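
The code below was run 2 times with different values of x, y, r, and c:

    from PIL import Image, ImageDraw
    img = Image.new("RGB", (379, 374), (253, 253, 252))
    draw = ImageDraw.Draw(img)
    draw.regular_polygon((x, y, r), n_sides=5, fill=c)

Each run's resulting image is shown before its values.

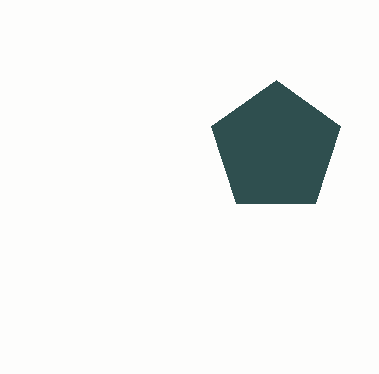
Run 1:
x = 276; y = 148; r = 68; c = 'darkslategray'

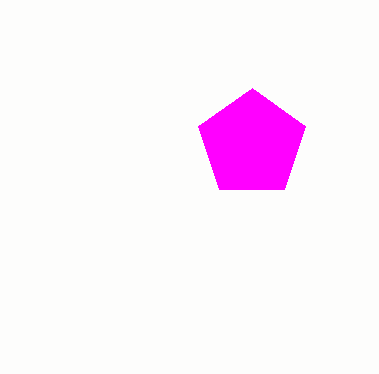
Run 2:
x = 252; y = 144; r = 56; c = 'magenta'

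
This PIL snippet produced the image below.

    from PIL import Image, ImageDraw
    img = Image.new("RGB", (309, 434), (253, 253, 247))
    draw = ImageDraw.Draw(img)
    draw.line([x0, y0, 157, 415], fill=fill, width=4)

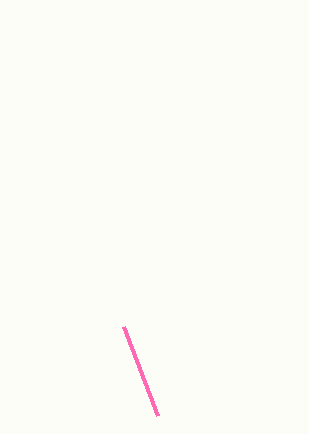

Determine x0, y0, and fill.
x0 = 123
y0 = 326
fill = 'hotpink'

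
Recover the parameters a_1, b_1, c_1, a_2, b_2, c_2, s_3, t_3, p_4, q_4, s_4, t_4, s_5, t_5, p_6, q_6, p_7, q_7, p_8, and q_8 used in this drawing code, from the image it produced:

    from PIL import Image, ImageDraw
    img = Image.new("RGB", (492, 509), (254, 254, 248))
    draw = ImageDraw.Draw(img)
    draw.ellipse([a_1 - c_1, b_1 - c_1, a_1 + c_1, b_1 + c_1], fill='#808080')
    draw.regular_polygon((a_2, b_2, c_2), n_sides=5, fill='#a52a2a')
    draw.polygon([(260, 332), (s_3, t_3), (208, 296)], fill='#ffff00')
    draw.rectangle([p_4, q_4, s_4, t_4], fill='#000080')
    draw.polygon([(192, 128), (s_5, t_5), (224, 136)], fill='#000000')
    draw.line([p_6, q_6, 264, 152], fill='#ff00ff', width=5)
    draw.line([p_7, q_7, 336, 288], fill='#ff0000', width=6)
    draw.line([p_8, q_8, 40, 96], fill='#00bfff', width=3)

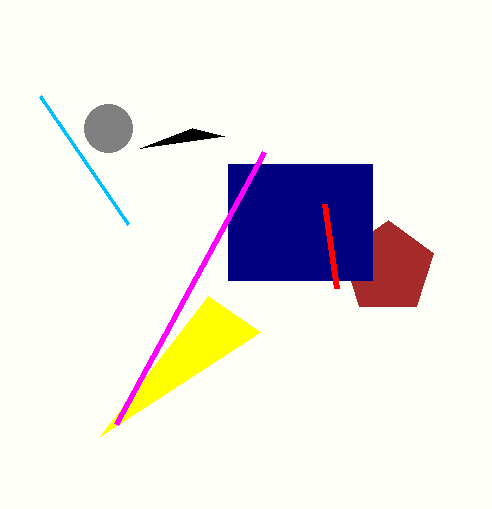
a_1 = 108, b_1 = 128, c_1 = 24, a_2 = 388, b_2 = 268, c_2 = 48, s_3 = 100, t_3 = 436, p_4 = 228, q_4 = 164, s_4 = 372, t_4 = 280, s_5 = 140, t_5 = 148, p_6 = 116, q_6 = 424, p_7 = 324, q_7 = 204, p_8 = 128, q_8 = 224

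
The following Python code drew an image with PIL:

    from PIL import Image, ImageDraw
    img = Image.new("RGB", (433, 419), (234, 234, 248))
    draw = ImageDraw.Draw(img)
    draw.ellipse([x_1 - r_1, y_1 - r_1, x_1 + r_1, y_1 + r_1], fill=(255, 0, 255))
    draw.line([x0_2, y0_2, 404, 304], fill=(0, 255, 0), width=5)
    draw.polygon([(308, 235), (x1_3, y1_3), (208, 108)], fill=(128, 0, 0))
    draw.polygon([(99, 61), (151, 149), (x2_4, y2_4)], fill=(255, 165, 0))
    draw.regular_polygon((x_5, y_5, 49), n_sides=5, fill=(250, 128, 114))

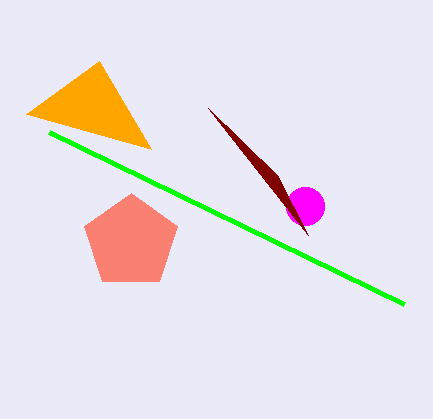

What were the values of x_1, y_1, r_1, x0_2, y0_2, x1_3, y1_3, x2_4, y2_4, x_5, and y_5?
x_1 = 305
y_1 = 206
r_1 = 19
x0_2 = 49
y0_2 = 132
x1_3 = 277
y1_3 = 175
x2_4 = 26
y2_4 = 114
x_5 = 131
y_5 = 242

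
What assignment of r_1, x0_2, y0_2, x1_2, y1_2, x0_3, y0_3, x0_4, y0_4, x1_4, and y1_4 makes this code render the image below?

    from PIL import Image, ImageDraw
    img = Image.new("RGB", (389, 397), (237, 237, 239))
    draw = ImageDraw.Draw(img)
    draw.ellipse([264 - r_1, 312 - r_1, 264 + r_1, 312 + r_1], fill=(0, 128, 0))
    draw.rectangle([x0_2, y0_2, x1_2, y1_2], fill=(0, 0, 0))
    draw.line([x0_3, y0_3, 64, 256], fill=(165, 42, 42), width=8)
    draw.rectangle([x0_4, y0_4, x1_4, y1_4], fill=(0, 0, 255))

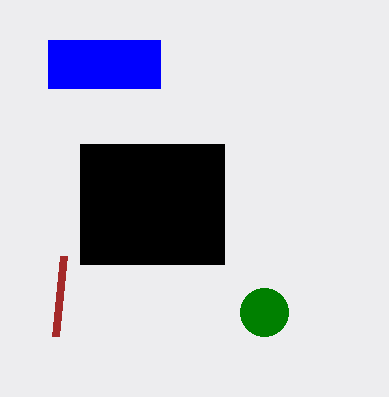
r_1 = 24, x0_2 = 80, y0_2 = 144, x1_2 = 224, y1_2 = 264, x0_3 = 56, y0_3 = 336, x0_4 = 48, y0_4 = 40, x1_4 = 160, y1_4 = 88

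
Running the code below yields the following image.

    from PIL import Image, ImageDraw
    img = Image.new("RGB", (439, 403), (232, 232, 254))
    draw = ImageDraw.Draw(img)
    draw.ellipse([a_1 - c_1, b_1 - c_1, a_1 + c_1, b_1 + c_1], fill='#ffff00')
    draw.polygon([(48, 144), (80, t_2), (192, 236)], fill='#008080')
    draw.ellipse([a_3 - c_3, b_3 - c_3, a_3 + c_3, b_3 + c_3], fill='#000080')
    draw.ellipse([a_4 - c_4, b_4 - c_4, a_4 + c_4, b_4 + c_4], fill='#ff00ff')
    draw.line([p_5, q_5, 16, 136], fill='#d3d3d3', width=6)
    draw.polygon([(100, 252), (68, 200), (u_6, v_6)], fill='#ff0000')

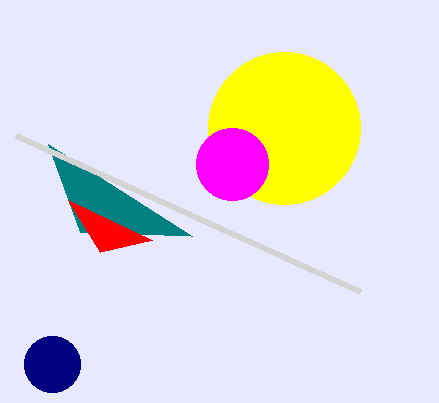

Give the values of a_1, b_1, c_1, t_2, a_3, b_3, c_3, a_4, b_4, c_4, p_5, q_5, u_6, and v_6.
a_1 = 284, b_1 = 128, c_1 = 76, t_2 = 232, a_3 = 52, b_3 = 364, c_3 = 28, a_4 = 232, b_4 = 164, c_4 = 36, p_5 = 360, q_5 = 292, u_6 = 152, v_6 = 240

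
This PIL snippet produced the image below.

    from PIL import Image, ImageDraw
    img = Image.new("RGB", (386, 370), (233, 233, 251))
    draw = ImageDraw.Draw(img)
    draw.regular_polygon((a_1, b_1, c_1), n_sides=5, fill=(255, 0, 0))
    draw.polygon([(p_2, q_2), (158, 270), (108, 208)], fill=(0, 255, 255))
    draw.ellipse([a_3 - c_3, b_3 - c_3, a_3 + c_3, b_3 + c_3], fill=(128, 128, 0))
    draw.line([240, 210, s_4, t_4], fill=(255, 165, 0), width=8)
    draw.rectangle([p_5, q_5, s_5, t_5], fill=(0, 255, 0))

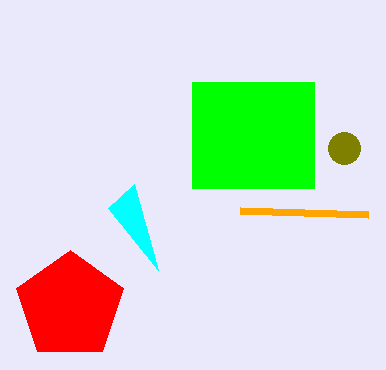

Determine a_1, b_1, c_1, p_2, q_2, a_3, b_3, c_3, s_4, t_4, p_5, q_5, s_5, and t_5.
a_1 = 70
b_1 = 306
c_1 = 56
p_2 = 134
q_2 = 184
a_3 = 344
b_3 = 148
c_3 = 16
s_4 = 368
t_4 = 214
p_5 = 192
q_5 = 82
s_5 = 314
t_5 = 188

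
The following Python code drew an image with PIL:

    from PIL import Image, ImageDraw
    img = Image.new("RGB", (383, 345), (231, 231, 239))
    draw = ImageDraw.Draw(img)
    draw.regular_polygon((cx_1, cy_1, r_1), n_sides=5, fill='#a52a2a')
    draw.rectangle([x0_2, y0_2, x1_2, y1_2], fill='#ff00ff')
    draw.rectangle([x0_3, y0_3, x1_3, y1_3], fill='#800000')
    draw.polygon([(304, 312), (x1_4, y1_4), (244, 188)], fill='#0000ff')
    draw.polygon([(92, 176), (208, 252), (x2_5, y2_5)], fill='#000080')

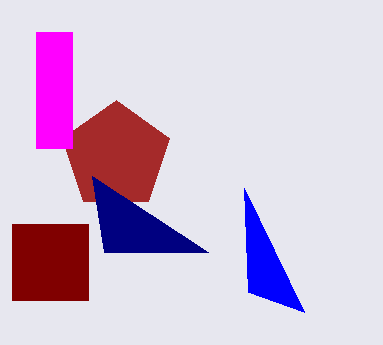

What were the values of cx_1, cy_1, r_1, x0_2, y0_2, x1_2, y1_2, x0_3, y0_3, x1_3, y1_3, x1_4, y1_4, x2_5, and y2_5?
cx_1 = 116; cy_1 = 156; r_1 = 56; x0_2 = 36; y0_2 = 32; x1_2 = 72; y1_2 = 148; x0_3 = 12; y0_3 = 224; x1_3 = 88; y1_3 = 300; x1_4 = 248; y1_4 = 292; x2_5 = 104; y2_5 = 252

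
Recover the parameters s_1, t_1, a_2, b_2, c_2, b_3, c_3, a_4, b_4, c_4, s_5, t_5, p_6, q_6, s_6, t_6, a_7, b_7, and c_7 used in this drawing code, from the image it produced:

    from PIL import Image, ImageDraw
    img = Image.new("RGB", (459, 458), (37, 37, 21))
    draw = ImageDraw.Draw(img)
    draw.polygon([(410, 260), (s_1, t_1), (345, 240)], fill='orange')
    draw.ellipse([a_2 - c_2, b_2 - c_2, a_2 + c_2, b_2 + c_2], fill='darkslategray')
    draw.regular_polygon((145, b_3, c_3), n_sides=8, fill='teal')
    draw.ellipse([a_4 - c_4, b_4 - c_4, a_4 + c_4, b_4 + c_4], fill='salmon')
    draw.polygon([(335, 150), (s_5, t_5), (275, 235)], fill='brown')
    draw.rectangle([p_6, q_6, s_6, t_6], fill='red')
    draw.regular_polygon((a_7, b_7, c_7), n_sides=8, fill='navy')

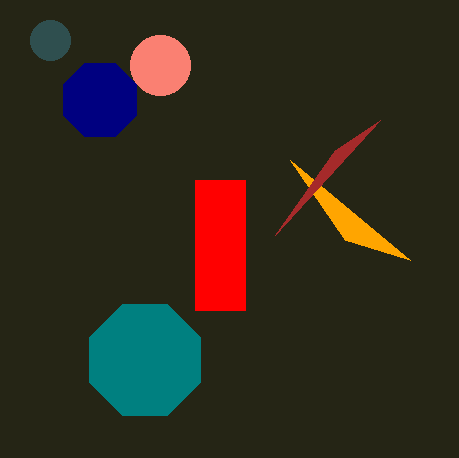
s_1 = 290; t_1 = 160; a_2 = 50; b_2 = 40; c_2 = 20; b_3 = 360; c_3 = 60; a_4 = 160; b_4 = 65; c_4 = 30; s_5 = 380; t_5 = 120; p_6 = 195; q_6 = 180; s_6 = 245; t_6 = 310; a_7 = 100; b_7 = 100; c_7 = 40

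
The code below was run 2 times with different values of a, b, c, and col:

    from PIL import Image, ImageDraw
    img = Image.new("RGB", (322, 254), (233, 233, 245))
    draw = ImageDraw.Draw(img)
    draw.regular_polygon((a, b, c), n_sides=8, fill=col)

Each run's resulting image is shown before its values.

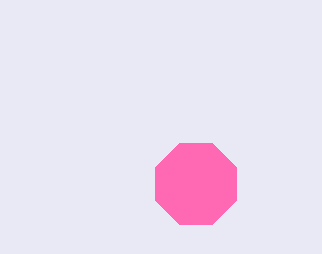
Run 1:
a = 196, b = 184, c = 44, col = 'hotpink'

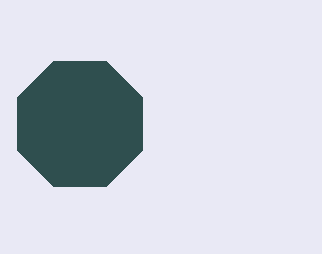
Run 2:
a = 80
b = 124
c = 68
col = 'darkslategray'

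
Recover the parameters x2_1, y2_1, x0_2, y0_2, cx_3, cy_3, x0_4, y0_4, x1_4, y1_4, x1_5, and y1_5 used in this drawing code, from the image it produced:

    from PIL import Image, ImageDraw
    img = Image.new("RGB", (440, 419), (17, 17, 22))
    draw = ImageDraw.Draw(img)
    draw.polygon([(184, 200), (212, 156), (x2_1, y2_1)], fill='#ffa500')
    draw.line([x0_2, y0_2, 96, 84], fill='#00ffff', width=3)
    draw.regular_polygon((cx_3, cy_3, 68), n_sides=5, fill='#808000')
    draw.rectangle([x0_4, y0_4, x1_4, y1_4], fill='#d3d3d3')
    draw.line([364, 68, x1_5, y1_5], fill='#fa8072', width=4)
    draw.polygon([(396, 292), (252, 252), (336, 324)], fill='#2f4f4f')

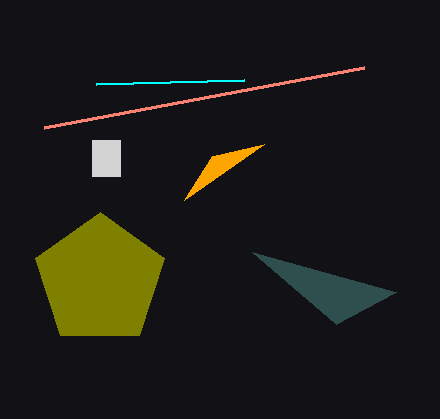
x2_1 = 264
y2_1 = 144
x0_2 = 244
y0_2 = 80
cx_3 = 100
cy_3 = 280
x0_4 = 92
y0_4 = 140
x1_4 = 120
y1_4 = 176
x1_5 = 44
y1_5 = 128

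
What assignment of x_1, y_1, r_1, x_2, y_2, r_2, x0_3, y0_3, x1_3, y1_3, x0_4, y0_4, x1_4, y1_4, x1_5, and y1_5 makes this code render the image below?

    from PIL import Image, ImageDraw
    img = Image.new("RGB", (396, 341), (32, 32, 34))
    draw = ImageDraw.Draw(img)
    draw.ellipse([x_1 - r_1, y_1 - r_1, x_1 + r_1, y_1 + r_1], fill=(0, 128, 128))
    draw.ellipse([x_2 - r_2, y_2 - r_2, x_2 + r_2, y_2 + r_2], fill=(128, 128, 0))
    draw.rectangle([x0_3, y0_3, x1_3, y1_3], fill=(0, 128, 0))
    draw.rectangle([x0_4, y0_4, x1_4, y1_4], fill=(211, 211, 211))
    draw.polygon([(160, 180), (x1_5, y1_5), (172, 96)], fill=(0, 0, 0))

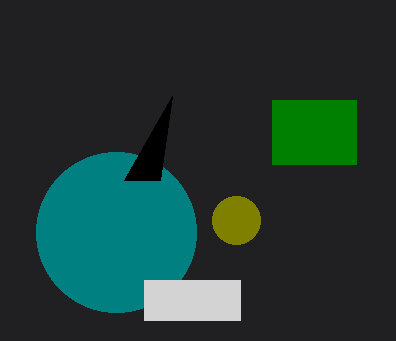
x_1 = 116; y_1 = 232; r_1 = 80; x_2 = 236; y_2 = 220; r_2 = 24; x0_3 = 272; y0_3 = 100; x1_3 = 356; y1_3 = 164; x0_4 = 144; y0_4 = 280; x1_4 = 240; y1_4 = 320; x1_5 = 124; y1_5 = 180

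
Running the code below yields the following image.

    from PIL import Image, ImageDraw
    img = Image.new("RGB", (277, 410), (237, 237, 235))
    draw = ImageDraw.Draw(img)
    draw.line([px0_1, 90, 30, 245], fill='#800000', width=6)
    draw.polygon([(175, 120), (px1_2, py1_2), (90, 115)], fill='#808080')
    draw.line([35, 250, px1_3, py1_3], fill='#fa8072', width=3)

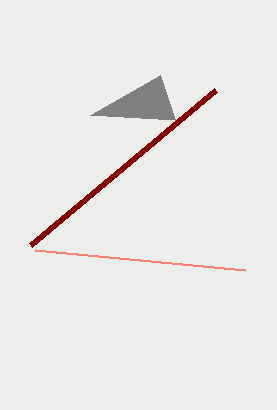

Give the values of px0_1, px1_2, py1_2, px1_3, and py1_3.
px0_1 = 215; px1_2 = 160; py1_2 = 75; px1_3 = 245; py1_3 = 270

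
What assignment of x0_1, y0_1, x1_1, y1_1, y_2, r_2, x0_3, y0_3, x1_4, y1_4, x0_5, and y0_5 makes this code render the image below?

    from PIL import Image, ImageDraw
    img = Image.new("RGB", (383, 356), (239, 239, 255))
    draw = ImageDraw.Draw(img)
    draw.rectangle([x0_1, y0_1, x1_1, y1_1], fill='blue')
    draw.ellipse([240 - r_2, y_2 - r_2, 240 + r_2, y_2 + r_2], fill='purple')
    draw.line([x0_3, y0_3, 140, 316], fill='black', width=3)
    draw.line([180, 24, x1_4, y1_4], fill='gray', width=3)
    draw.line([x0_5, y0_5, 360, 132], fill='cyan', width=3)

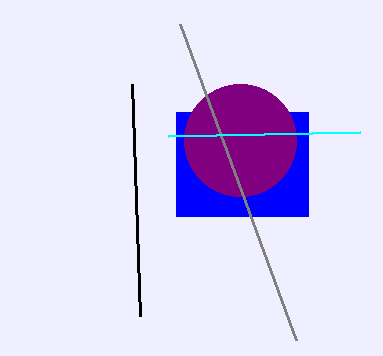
x0_1 = 176, y0_1 = 112, x1_1 = 308, y1_1 = 216, y_2 = 140, r_2 = 56, x0_3 = 132, y0_3 = 84, x1_4 = 296, y1_4 = 340, x0_5 = 168, y0_5 = 136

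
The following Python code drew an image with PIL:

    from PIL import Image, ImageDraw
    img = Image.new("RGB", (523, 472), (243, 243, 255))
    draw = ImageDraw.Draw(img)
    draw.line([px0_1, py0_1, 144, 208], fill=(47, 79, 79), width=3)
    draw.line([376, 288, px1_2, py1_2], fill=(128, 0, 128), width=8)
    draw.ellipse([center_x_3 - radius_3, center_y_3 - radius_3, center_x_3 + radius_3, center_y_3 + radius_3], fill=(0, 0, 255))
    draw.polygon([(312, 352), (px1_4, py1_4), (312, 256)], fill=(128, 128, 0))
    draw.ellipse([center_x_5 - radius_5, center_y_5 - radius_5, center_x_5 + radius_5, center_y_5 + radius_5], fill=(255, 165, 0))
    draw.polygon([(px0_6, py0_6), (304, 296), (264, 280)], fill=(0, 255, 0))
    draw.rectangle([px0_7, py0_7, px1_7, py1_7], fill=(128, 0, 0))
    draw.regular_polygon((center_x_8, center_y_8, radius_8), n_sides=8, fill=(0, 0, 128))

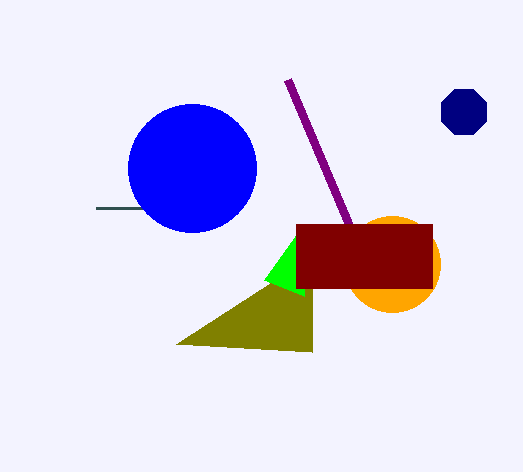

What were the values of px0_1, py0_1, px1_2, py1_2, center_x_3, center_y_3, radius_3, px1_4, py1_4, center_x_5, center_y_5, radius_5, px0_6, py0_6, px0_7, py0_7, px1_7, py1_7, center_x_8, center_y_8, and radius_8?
px0_1 = 96
py0_1 = 208
px1_2 = 288
py1_2 = 80
center_x_3 = 192
center_y_3 = 168
radius_3 = 64
px1_4 = 176
py1_4 = 344
center_x_5 = 392
center_y_5 = 264
radius_5 = 48
px0_6 = 304
py0_6 = 224
px0_7 = 296
py0_7 = 224
px1_7 = 432
py1_7 = 288
center_x_8 = 464
center_y_8 = 112
radius_8 = 24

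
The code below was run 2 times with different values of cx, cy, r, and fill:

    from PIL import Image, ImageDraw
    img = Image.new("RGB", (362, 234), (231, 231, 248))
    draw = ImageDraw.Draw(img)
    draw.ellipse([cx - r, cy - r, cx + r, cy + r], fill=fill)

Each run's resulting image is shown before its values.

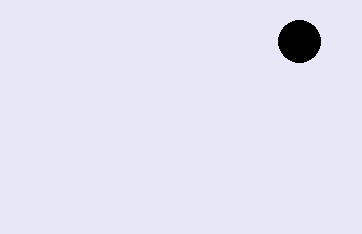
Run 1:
cx = 299
cy = 41
r = 21
fill = 'black'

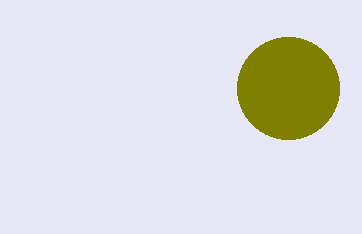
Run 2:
cx = 288, cy = 88, r = 51, fill = 'olive'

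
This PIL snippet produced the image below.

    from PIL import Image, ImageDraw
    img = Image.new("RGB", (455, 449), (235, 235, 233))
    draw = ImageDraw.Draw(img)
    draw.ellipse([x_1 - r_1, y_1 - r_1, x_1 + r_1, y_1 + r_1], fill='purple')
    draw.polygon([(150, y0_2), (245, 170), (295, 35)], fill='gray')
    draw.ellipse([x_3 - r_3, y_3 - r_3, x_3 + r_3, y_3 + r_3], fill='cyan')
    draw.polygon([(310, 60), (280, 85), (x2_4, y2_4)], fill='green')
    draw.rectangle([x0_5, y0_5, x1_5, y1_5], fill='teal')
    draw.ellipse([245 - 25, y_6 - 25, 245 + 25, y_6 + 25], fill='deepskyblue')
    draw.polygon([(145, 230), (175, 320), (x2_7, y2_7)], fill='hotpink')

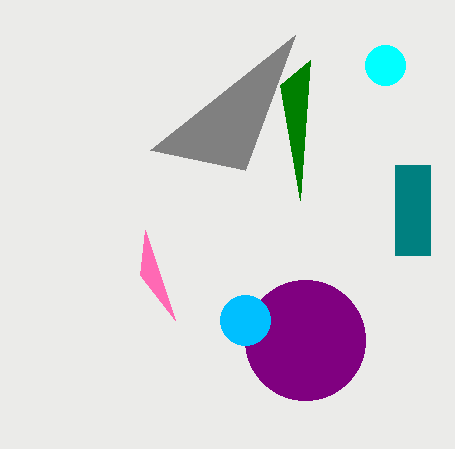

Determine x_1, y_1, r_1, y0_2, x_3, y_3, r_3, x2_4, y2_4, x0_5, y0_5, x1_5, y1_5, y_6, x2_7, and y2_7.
x_1 = 305
y_1 = 340
r_1 = 60
y0_2 = 150
x_3 = 385
y_3 = 65
r_3 = 20
x2_4 = 300
y2_4 = 200
x0_5 = 395
y0_5 = 165
x1_5 = 430
y1_5 = 255
y_6 = 320
x2_7 = 140
y2_7 = 275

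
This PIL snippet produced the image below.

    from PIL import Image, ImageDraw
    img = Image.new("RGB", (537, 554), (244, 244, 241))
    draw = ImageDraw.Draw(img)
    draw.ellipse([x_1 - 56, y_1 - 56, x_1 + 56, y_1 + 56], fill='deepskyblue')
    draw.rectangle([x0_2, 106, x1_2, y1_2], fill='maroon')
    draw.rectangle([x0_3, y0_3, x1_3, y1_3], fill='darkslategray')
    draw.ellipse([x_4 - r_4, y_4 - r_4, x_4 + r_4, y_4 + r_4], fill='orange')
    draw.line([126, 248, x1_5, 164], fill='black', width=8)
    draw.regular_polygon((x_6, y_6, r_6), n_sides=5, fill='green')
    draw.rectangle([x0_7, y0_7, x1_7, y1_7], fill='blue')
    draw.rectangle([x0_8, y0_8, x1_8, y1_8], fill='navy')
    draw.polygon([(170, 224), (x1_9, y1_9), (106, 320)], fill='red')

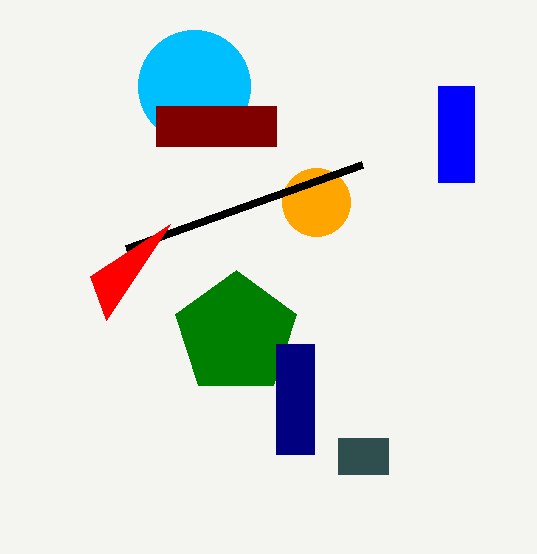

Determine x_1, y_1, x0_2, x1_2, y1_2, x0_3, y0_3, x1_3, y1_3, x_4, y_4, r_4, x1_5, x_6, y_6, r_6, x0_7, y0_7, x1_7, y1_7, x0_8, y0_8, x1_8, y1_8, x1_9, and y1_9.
x_1 = 194; y_1 = 86; x0_2 = 156; x1_2 = 276; y1_2 = 146; x0_3 = 338; y0_3 = 438; x1_3 = 388; y1_3 = 474; x_4 = 316; y_4 = 202; r_4 = 34; x1_5 = 362; x_6 = 236; y_6 = 334; r_6 = 64; x0_7 = 438; y0_7 = 86; x1_7 = 474; y1_7 = 182; x0_8 = 276; y0_8 = 344; x1_8 = 314; y1_8 = 454; x1_9 = 90; y1_9 = 276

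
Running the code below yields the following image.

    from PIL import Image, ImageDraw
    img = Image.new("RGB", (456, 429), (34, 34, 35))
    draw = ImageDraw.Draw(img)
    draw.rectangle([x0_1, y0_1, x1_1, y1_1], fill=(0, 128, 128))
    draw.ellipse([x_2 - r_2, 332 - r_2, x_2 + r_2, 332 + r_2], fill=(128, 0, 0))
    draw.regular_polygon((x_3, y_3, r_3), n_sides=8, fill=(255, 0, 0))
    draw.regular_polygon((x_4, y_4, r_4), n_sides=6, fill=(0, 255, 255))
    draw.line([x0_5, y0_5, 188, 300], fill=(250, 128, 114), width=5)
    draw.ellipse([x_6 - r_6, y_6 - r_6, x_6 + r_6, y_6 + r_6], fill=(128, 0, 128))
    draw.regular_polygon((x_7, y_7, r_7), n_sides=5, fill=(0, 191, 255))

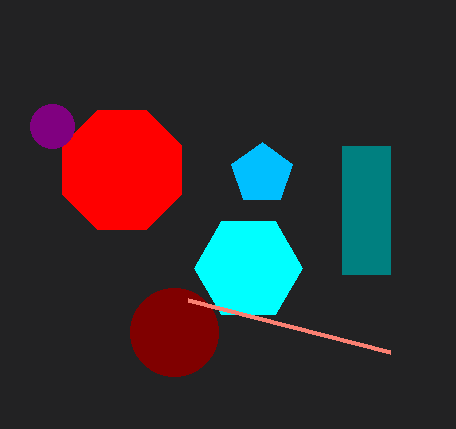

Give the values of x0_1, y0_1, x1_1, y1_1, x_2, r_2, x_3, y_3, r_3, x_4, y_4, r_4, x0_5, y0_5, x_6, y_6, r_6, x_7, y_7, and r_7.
x0_1 = 342; y0_1 = 146; x1_1 = 390; y1_1 = 274; x_2 = 174; r_2 = 44; x_3 = 122; y_3 = 170; r_3 = 64; x_4 = 248; y_4 = 268; r_4 = 54; x0_5 = 390; y0_5 = 352; x_6 = 52; y_6 = 126; r_6 = 22; x_7 = 262; y_7 = 174; r_7 = 32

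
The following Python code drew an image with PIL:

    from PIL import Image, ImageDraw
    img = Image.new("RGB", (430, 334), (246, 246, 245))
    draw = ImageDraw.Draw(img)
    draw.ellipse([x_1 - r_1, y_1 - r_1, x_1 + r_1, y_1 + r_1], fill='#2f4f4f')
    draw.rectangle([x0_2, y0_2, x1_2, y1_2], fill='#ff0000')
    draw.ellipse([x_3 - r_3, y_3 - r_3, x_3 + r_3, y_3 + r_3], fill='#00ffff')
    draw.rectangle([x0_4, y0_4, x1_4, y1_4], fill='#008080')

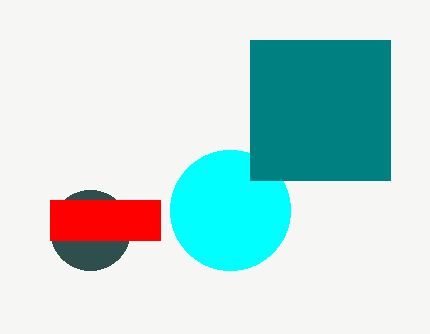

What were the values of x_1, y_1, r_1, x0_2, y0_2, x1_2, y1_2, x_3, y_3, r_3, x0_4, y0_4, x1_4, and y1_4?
x_1 = 90; y_1 = 230; r_1 = 40; x0_2 = 50; y0_2 = 200; x1_2 = 160; y1_2 = 240; x_3 = 230; y_3 = 210; r_3 = 60; x0_4 = 250; y0_4 = 40; x1_4 = 390; y1_4 = 180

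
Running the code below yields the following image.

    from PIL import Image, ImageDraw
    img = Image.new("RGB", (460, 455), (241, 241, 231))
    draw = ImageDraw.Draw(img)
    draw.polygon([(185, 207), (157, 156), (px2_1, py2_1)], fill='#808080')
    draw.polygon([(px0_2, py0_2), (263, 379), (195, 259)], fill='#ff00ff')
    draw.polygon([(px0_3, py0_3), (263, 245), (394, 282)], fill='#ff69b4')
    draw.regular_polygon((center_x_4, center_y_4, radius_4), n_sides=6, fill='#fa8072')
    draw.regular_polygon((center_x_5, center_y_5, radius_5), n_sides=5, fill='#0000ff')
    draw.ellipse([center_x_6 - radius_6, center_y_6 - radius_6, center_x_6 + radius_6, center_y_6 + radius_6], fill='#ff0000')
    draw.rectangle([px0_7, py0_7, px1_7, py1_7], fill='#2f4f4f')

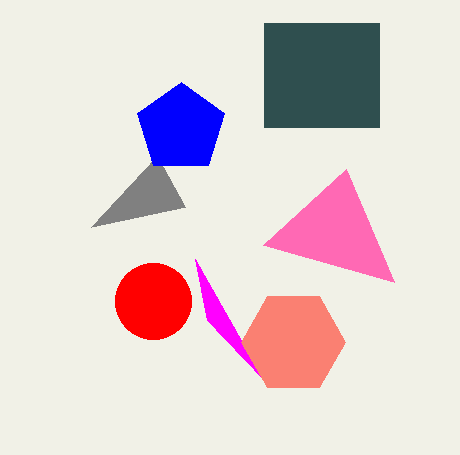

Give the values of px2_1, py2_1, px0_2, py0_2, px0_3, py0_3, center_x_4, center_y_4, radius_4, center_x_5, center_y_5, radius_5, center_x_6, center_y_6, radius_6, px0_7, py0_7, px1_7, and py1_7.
px2_1 = 91
py2_1 = 227
px0_2 = 207
py0_2 = 320
px0_3 = 346
py0_3 = 169
center_x_4 = 293
center_y_4 = 342
radius_4 = 52
center_x_5 = 181
center_y_5 = 128
radius_5 = 46
center_x_6 = 153
center_y_6 = 301
radius_6 = 38
px0_7 = 264
py0_7 = 23
px1_7 = 379
py1_7 = 127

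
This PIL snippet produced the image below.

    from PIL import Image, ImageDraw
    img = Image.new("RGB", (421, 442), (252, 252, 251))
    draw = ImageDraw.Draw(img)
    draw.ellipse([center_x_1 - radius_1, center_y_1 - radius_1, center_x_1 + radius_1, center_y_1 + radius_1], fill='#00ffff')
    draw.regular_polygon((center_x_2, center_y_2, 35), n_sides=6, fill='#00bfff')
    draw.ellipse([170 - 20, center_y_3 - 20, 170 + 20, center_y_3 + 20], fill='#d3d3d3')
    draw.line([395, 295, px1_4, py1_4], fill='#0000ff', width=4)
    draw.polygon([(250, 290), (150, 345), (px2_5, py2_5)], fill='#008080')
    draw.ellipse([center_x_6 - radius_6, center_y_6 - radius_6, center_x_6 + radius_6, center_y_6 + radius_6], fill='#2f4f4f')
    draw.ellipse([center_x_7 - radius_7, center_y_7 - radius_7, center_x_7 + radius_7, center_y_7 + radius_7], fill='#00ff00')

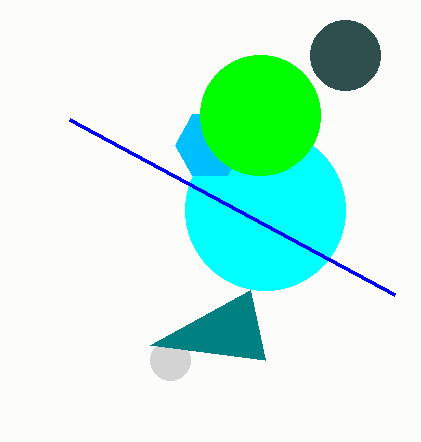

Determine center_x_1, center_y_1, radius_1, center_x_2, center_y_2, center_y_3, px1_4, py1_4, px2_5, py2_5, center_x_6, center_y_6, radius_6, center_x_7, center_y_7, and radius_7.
center_x_1 = 265, center_y_1 = 210, radius_1 = 80, center_x_2 = 210, center_y_2 = 145, center_y_3 = 360, px1_4 = 70, py1_4 = 120, px2_5 = 265, py2_5 = 360, center_x_6 = 345, center_y_6 = 55, radius_6 = 35, center_x_7 = 260, center_y_7 = 115, radius_7 = 60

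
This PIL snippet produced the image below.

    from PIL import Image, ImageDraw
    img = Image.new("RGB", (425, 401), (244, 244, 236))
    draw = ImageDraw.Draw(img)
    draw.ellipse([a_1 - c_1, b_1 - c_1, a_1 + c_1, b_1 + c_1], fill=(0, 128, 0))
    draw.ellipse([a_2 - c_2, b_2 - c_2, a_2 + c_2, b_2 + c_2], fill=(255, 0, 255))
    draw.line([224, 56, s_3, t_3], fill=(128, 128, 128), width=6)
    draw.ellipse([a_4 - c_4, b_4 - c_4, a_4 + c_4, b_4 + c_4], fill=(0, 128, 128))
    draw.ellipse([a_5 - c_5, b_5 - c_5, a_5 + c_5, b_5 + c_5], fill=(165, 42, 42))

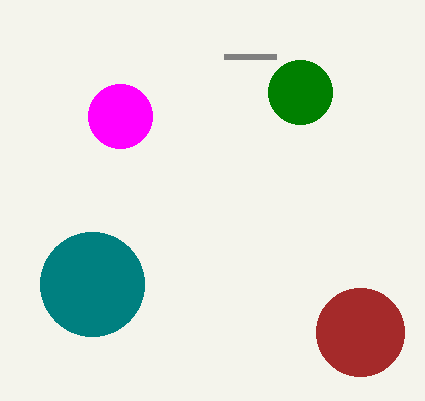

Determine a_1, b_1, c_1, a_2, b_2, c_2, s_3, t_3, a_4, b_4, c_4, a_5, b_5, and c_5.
a_1 = 300
b_1 = 92
c_1 = 32
a_2 = 120
b_2 = 116
c_2 = 32
s_3 = 276
t_3 = 56
a_4 = 92
b_4 = 284
c_4 = 52
a_5 = 360
b_5 = 332
c_5 = 44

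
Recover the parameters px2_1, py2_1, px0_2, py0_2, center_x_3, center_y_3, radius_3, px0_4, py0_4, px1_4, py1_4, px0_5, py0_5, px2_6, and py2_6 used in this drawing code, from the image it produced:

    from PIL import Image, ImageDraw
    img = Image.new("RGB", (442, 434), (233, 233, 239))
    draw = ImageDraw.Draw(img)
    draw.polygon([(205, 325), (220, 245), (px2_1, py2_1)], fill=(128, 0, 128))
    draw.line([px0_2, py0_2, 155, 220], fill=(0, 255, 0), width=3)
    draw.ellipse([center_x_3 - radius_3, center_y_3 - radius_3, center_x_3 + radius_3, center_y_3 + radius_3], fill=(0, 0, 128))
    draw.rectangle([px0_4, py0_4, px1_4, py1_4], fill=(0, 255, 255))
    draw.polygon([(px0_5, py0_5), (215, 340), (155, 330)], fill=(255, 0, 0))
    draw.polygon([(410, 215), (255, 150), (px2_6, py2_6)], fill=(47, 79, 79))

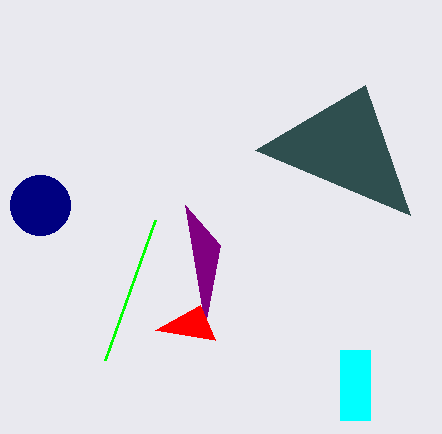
px2_1 = 185, py2_1 = 205, px0_2 = 105, py0_2 = 360, center_x_3 = 40, center_y_3 = 205, radius_3 = 30, px0_4 = 340, py0_4 = 350, px1_4 = 370, py1_4 = 420, px0_5 = 200, py0_5 = 305, px2_6 = 365, py2_6 = 85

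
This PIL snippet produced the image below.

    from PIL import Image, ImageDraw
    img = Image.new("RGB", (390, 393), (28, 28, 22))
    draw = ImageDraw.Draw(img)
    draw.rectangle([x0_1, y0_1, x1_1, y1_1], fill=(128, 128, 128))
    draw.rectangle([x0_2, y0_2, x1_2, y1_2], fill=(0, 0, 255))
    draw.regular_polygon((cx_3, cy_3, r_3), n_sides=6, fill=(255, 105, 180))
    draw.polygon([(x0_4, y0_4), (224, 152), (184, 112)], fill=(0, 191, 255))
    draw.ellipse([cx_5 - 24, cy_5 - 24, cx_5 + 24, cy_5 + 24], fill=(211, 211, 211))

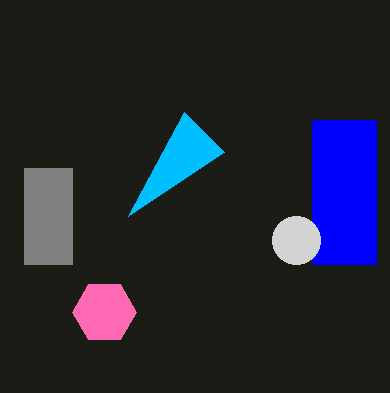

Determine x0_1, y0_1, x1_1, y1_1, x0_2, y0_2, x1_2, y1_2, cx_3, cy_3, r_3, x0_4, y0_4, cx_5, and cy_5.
x0_1 = 24; y0_1 = 168; x1_1 = 72; y1_1 = 264; x0_2 = 312; y0_2 = 120; x1_2 = 376; y1_2 = 264; cx_3 = 104; cy_3 = 312; r_3 = 32; x0_4 = 128; y0_4 = 216; cx_5 = 296; cy_5 = 240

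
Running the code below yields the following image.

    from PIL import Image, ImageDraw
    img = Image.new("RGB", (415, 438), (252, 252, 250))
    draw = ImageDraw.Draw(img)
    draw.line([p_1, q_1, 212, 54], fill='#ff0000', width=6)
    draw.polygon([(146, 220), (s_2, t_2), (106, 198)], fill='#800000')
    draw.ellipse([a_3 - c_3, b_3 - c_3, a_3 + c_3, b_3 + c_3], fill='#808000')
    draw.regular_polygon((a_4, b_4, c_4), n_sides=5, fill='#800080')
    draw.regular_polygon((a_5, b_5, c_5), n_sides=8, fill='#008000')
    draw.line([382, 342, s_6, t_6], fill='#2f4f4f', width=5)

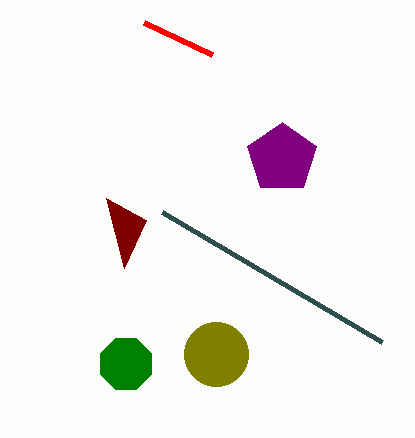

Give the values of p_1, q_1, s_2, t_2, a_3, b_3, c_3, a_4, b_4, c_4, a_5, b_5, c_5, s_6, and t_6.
p_1 = 144
q_1 = 22
s_2 = 124
t_2 = 268
a_3 = 216
b_3 = 354
c_3 = 32
a_4 = 282
b_4 = 158
c_4 = 36
a_5 = 126
b_5 = 364
c_5 = 28
s_6 = 162
t_6 = 212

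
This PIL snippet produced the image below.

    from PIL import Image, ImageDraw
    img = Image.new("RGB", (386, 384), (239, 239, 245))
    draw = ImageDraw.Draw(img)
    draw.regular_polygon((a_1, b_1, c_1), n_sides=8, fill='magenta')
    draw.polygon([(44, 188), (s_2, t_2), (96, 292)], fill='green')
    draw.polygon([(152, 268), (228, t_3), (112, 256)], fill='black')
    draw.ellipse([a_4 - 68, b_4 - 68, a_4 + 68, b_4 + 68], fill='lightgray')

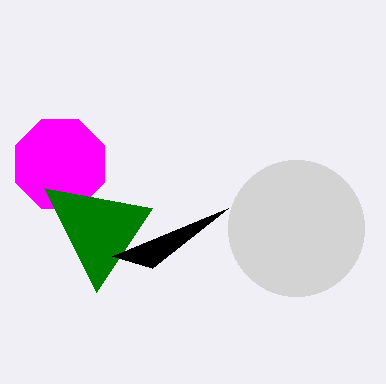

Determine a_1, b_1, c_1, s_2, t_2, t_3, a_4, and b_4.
a_1 = 60, b_1 = 164, c_1 = 48, s_2 = 152, t_2 = 208, t_3 = 208, a_4 = 296, b_4 = 228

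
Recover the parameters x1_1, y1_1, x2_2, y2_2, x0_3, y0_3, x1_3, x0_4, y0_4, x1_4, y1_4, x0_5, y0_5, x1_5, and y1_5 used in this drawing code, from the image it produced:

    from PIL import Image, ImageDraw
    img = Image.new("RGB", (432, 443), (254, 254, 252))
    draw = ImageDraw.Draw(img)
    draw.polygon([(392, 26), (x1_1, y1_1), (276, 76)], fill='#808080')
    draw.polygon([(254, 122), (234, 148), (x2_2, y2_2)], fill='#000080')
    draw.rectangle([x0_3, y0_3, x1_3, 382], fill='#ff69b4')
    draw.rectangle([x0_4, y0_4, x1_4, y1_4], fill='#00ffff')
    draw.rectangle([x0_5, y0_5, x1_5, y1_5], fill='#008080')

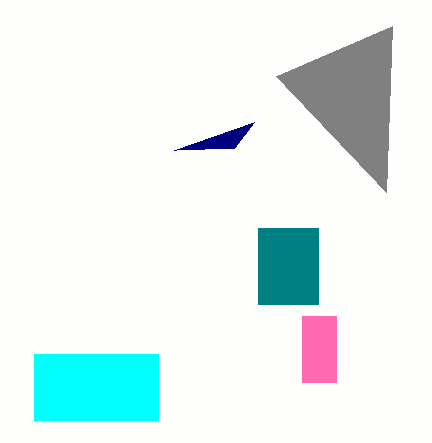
x1_1 = 386, y1_1 = 192, x2_2 = 174, y2_2 = 150, x0_3 = 302, y0_3 = 316, x1_3 = 336, x0_4 = 34, y0_4 = 354, x1_4 = 158, y1_4 = 420, x0_5 = 258, y0_5 = 228, x1_5 = 318, y1_5 = 304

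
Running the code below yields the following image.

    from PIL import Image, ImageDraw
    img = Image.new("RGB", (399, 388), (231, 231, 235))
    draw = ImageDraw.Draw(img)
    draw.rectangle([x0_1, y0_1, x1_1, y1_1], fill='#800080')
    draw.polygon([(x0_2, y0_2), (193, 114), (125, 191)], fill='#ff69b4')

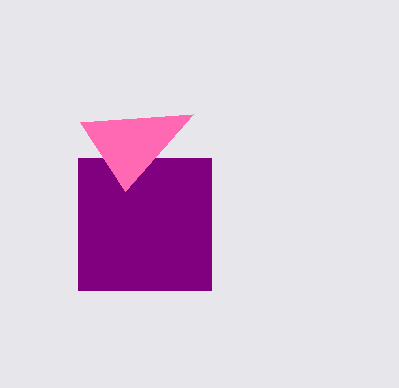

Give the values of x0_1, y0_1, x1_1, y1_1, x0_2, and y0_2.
x0_1 = 78; y0_1 = 158; x1_1 = 211; y1_1 = 290; x0_2 = 80; y0_2 = 122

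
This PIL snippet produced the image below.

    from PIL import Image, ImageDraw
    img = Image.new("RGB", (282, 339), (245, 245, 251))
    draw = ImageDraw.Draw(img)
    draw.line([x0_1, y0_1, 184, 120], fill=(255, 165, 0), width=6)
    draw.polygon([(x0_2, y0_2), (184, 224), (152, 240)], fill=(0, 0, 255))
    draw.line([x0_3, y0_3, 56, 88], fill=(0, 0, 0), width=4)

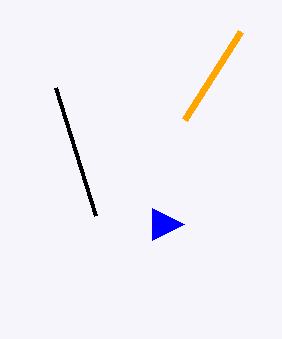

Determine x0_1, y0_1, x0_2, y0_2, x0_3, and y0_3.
x0_1 = 240, y0_1 = 32, x0_2 = 152, y0_2 = 208, x0_3 = 96, y0_3 = 216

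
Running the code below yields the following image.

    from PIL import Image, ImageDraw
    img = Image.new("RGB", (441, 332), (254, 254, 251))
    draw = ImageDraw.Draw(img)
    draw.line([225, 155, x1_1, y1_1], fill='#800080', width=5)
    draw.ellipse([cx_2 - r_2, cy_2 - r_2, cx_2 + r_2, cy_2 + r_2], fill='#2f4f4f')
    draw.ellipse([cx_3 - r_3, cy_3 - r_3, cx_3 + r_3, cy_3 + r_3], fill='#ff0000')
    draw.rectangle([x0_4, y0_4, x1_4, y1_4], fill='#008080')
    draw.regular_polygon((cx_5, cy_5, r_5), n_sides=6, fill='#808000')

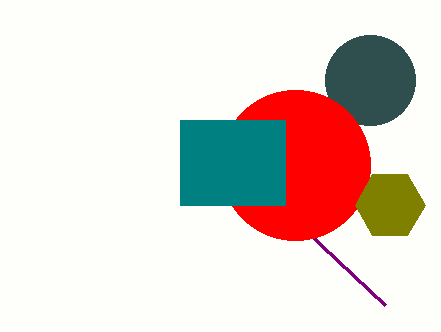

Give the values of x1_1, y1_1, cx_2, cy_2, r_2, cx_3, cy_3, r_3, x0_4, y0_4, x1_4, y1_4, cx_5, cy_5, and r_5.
x1_1 = 385
y1_1 = 305
cx_2 = 370
cy_2 = 80
r_2 = 45
cx_3 = 295
cy_3 = 165
r_3 = 75
x0_4 = 180
y0_4 = 120
x1_4 = 285
y1_4 = 205
cx_5 = 390
cy_5 = 205
r_5 = 35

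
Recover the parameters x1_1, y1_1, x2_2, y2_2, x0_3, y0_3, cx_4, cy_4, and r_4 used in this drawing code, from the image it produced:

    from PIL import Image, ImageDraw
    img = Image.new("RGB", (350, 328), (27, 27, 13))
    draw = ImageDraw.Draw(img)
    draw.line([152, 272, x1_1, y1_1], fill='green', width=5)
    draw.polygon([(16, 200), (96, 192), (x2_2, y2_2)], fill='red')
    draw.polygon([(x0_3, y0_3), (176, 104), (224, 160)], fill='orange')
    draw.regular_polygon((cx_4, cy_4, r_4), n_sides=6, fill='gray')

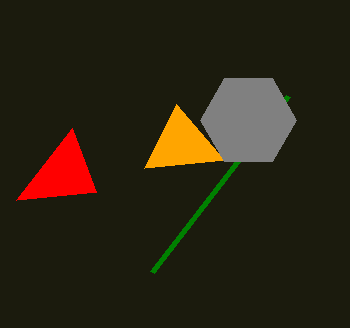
x1_1 = 288; y1_1 = 96; x2_2 = 72; y2_2 = 128; x0_3 = 144; y0_3 = 168; cx_4 = 248; cy_4 = 120; r_4 = 48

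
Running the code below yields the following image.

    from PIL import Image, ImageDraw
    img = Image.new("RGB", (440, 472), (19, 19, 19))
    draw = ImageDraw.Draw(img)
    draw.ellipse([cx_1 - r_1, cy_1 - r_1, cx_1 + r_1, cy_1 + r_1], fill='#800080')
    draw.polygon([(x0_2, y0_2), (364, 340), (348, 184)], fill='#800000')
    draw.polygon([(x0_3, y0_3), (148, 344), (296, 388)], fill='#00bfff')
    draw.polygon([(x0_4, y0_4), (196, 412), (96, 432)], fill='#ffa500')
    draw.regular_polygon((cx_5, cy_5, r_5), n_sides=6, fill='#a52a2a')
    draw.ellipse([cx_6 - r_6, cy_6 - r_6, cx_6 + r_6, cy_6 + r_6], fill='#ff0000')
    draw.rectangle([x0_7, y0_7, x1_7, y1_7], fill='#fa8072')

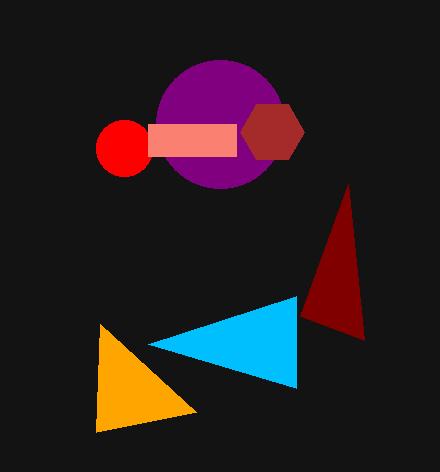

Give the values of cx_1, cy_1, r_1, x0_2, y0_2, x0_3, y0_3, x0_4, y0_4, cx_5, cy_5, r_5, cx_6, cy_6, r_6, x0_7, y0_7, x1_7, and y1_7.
cx_1 = 220, cy_1 = 124, r_1 = 64, x0_2 = 300, y0_2 = 316, x0_3 = 296, y0_3 = 296, x0_4 = 100, y0_4 = 324, cx_5 = 272, cy_5 = 132, r_5 = 32, cx_6 = 124, cy_6 = 148, r_6 = 28, x0_7 = 148, y0_7 = 124, x1_7 = 236, y1_7 = 156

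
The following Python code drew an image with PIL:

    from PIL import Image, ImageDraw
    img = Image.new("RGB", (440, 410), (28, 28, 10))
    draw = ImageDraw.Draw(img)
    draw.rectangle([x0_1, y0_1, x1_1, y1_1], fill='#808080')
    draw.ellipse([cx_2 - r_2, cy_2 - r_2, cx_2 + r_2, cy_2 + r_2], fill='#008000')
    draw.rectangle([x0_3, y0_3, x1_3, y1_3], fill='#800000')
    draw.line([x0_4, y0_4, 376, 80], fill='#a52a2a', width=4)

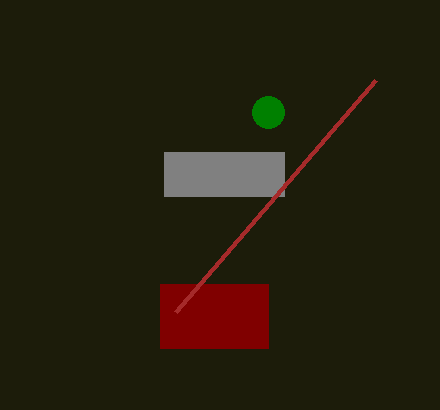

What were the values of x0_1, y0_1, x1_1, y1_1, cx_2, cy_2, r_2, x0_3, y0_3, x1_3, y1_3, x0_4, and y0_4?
x0_1 = 164, y0_1 = 152, x1_1 = 284, y1_1 = 196, cx_2 = 268, cy_2 = 112, r_2 = 16, x0_3 = 160, y0_3 = 284, x1_3 = 268, y1_3 = 348, x0_4 = 176, y0_4 = 312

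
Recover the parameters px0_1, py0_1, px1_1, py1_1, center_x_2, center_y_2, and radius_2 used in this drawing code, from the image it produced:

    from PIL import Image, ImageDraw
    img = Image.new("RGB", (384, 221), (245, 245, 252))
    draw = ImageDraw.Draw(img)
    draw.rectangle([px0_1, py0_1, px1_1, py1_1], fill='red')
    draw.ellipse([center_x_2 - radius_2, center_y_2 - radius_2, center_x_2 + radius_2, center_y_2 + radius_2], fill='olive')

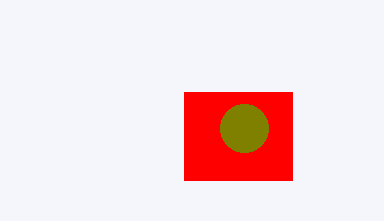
px0_1 = 184
py0_1 = 92
px1_1 = 292
py1_1 = 180
center_x_2 = 244
center_y_2 = 128
radius_2 = 24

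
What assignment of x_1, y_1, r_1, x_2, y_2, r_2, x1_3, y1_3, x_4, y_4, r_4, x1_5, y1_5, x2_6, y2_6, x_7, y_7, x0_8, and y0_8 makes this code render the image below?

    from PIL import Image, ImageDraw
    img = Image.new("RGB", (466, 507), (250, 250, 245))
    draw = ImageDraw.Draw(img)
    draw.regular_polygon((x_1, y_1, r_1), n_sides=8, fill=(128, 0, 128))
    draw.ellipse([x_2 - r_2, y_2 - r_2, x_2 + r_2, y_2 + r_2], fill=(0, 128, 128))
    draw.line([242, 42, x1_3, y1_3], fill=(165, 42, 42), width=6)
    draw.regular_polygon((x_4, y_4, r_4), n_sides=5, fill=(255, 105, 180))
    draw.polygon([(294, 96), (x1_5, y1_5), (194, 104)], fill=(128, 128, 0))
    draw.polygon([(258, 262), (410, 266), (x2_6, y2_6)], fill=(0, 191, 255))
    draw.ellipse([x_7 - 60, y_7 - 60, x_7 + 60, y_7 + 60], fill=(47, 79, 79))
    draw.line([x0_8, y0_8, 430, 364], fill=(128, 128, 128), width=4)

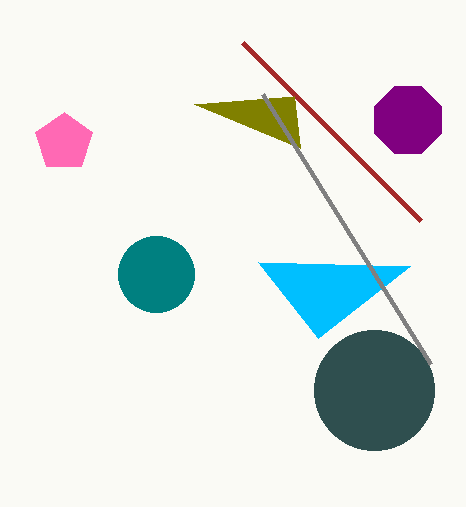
x_1 = 408, y_1 = 120, r_1 = 36, x_2 = 156, y_2 = 274, r_2 = 38, x1_3 = 420, y1_3 = 220, x_4 = 64, y_4 = 142, r_4 = 30, x1_5 = 300, y1_5 = 148, x2_6 = 318, y2_6 = 338, x_7 = 374, y_7 = 390, x0_8 = 262, y0_8 = 94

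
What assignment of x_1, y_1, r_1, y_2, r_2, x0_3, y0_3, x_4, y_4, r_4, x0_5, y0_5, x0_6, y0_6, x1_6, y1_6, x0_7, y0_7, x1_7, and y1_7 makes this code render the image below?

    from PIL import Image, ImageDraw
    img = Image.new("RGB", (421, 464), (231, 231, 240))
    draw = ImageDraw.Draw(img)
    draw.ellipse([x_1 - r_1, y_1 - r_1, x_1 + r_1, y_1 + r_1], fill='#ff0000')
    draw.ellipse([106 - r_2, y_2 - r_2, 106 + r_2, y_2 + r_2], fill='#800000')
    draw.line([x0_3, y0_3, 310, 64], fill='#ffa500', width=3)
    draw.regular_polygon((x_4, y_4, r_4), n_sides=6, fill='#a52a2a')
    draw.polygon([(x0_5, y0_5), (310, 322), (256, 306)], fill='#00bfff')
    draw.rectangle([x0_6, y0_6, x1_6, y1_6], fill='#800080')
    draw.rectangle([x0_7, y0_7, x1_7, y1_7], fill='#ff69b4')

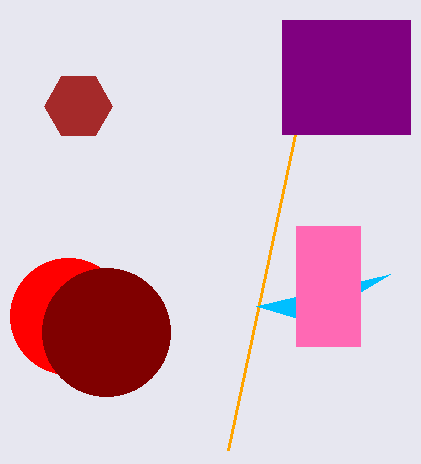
x_1 = 68; y_1 = 316; r_1 = 58; y_2 = 332; r_2 = 64; x0_3 = 228; y0_3 = 450; x_4 = 78; y_4 = 106; r_4 = 34; x0_5 = 390; y0_5 = 274; x0_6 = 282; y0_6 = 20; x1_6 = 410; y1_6 = 134; x0_7 = 296; y0_7 = 226; x1_7 = 360; y1_7 = 346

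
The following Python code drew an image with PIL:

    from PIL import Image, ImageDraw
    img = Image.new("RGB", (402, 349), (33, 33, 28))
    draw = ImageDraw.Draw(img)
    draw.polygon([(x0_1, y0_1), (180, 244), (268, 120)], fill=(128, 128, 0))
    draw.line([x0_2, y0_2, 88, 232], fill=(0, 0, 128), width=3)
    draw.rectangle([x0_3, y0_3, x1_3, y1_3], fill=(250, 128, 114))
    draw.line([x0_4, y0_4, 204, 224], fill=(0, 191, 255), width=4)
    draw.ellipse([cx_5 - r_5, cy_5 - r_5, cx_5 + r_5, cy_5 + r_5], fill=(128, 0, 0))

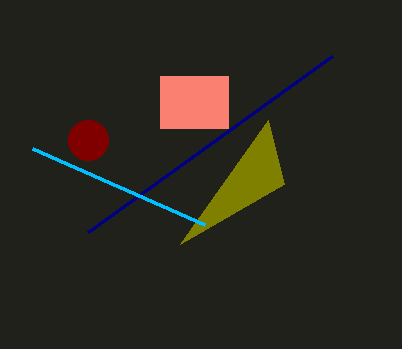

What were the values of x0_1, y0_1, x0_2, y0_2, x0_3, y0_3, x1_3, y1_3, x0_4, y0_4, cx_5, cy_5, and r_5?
x0_1 = 284, y0_1 = 184, x0_2 = 332, y0_2 = 56, x0_3 = 160, y0_3 = 76, x1_3 = 228, y1_3 = 128, x0_4 = 32, y0_4 = 148, cx_5 = 88, cy_5 = 140, r_5 = 20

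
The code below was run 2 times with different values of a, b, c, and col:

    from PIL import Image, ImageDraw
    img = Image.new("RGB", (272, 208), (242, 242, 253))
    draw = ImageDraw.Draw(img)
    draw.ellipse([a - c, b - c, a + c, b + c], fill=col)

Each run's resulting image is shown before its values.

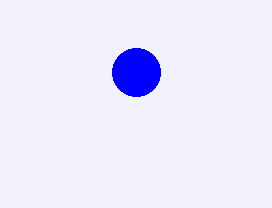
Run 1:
a = 136, b = 72, c = 24, col = 'blue'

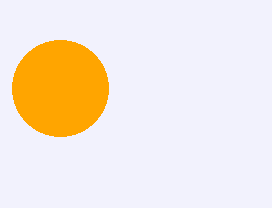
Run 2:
a = 60
b = 88
c = 48
col = 'orange'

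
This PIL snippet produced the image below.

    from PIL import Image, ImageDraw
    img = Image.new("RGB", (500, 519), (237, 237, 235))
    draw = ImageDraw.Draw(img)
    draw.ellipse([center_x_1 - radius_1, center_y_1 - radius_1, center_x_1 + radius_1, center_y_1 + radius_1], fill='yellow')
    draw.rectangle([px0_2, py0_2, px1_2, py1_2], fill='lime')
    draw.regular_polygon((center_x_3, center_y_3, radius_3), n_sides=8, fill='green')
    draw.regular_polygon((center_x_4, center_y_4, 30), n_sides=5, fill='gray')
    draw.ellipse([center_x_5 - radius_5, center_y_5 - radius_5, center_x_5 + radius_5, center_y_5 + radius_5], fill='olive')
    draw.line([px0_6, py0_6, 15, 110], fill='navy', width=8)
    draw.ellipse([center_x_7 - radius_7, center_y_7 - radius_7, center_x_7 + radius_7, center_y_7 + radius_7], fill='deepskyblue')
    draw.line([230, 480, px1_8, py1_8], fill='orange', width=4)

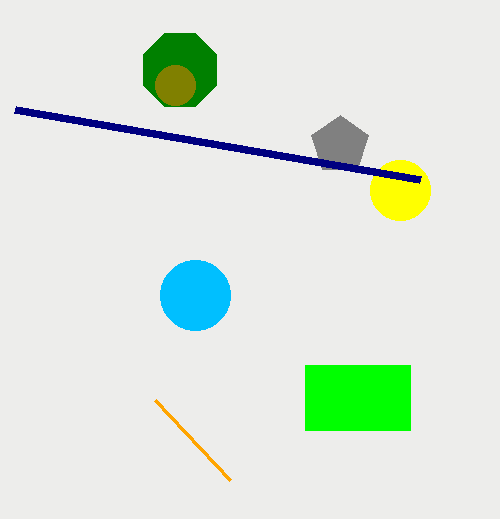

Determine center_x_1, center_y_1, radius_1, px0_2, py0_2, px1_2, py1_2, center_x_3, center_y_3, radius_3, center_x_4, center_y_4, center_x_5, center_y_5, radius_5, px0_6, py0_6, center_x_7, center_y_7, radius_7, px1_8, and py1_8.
center_x_1 = 400, center_y_1 = 190, radius_1 = 30, px0_2 = 305, py0_2 = 365, px1_2 = 410, py1_2 = 430, center_x_3 = 180, center_y_3 = 70, radius_3 = 40, center_x_4 = 340, center_y_4 = 145, center_x_5 = 175, center_y_5 = 85, radius_5 = 20, px0_6 = 420, py0_6 = 180, center_x_7 = 195, center_y_7 = 295, radius_7 = 35, px1_8 = 155, py1_8 = 400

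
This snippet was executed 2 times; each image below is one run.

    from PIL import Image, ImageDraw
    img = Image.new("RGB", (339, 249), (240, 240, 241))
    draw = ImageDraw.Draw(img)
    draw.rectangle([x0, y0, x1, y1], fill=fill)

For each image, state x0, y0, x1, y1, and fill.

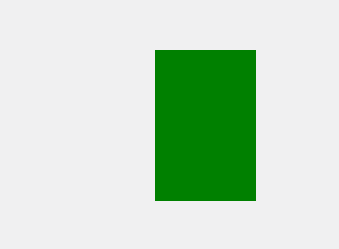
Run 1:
x0 = 155; y0 = 50; x1 = 255; y1 = 200; fill = 'green'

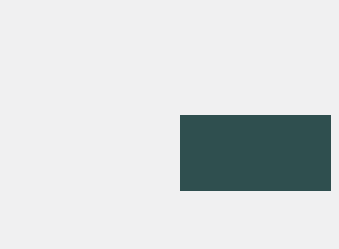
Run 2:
x0 = 180; y0 = 115; x1 = 330; y1 = 190; fill = 'darkslategray'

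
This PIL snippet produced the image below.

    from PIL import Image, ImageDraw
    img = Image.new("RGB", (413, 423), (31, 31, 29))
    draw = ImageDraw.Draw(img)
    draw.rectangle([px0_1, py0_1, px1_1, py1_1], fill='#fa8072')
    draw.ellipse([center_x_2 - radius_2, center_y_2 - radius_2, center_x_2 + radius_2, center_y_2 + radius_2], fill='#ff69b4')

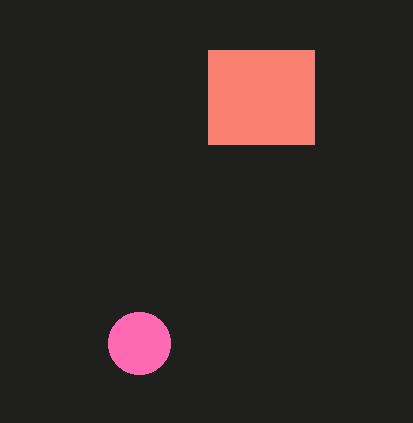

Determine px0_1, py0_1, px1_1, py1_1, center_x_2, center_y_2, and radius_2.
px0_1 = 208
py0_1 = 50
px1_1 = 314
py1_1 = 144
center_x_2 = 139
center_y_2 = 343
radius_2 = 31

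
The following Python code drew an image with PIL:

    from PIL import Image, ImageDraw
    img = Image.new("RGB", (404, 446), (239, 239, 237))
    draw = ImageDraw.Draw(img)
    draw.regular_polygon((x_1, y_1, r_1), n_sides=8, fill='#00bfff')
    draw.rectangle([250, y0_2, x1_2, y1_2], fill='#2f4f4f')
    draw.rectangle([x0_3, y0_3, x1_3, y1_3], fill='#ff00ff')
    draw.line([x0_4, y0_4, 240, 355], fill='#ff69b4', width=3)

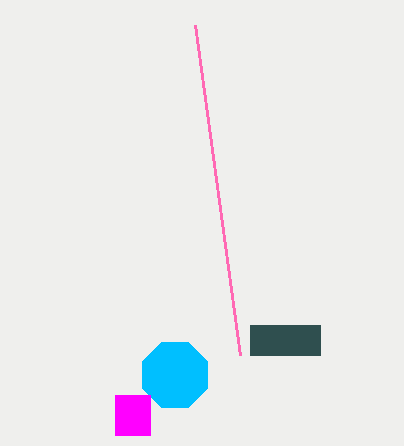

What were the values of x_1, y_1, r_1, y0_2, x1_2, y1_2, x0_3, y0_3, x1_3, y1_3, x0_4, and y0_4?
x_1 = 175; y_1 = 375; r_1 = 35; y0_2 = 325; x1_2 = 320; y1_2 = 355; x0_3 = 115; y0_3 = 395; x1_3 = 150; y1_3 = 435; x0_4 = 195; y0_4 = 25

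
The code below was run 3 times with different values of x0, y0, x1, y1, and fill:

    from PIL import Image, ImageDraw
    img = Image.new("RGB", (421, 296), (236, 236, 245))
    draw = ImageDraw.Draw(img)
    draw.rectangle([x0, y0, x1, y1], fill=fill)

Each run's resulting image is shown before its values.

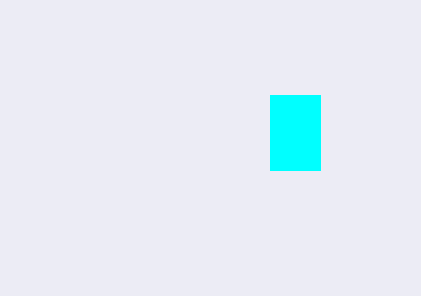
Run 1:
x0 = 270
y0 = 95
x1 = 320
y1 = 170
fill = 'cyan'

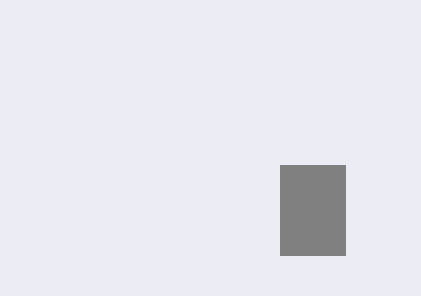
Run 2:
x0 = 280, y0 = 165, x1 = 345, y1 = 255, fill = 'gray'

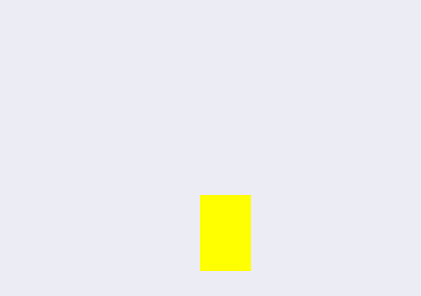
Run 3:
x0 = 200
y0 = 195
x1 = 250
y1 = 270
fill = 'yellow'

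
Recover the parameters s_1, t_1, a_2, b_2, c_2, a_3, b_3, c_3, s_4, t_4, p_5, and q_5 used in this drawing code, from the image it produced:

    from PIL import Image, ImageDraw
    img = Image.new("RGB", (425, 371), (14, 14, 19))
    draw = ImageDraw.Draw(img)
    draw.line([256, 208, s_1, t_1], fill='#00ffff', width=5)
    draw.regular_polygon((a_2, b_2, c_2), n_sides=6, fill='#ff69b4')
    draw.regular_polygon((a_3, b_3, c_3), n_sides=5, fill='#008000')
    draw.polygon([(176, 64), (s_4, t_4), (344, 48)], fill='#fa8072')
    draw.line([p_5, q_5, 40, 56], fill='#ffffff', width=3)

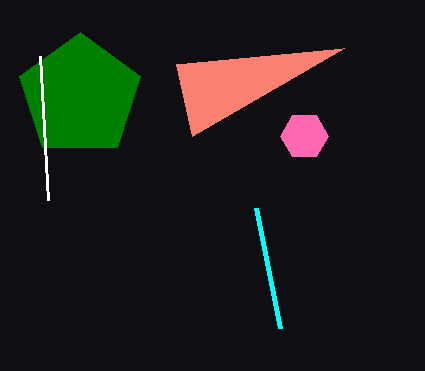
s_1 = 280; t_1 = 328; a_2 = 304; b_2 = 136; c_2 = 24; a_3 = 80; b_3 = 96; c_3 = 64; s_4 = 192; t_4 = 136; p_5 = 48; q_5 = 200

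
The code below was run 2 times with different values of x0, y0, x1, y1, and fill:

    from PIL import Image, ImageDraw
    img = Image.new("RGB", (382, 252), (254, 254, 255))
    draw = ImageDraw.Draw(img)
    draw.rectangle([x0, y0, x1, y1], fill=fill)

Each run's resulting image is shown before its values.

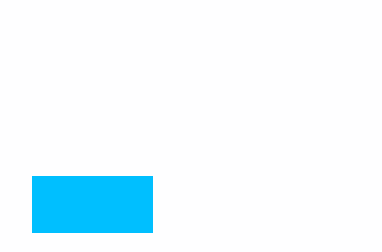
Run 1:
x0 = 32; y0 = 176; x1 = 152; y1 = 232; fill = 'deepskyblue'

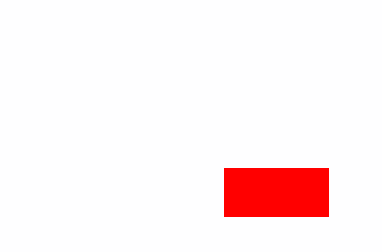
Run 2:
x0 = 224, y0 = 168, x1 = 328, y1 = 216, fill = 'red'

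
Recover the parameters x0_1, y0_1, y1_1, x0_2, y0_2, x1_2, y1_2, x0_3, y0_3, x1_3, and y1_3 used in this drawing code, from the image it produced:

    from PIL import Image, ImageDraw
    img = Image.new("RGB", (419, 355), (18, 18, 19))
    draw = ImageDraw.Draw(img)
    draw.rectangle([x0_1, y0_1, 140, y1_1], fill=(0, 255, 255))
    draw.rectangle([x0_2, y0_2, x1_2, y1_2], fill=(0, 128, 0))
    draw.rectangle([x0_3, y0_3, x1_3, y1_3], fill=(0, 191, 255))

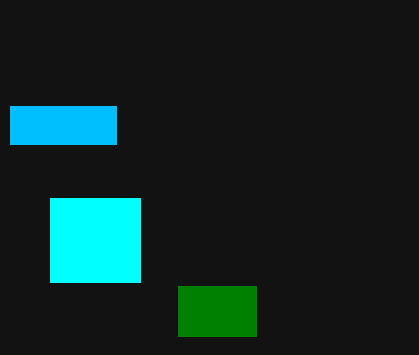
x0_1 = 50, y0_1 = 198, y1_1 = 282, x0_2 = 178, y0_2 = 286, x1_2 = 256, y1_2 = 336, x0_3 = 10, y0_3 = 106, x1_3 = 116, y1_3 = 144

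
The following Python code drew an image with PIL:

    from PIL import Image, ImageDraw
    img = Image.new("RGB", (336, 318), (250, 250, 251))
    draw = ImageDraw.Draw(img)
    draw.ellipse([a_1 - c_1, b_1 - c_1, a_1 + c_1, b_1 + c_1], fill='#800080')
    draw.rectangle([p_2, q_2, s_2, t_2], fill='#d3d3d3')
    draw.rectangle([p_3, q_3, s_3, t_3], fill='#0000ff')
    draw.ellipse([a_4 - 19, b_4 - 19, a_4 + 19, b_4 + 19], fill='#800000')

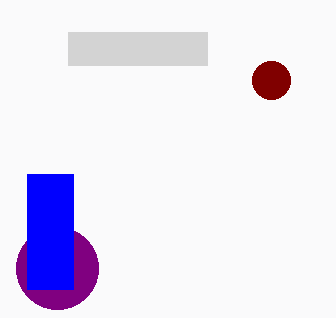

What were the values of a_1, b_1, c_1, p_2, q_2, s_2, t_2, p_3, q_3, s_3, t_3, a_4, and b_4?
a_1 = 57; b_1 = 268; c_1 = 41; p_2 = 68; q_2 = 32; s_2 = 207; t_2 = 65; p_3 = 27; q_3 = 174; s_3 = 73; t_3 = 289; a_4 = 271; b_4 = 80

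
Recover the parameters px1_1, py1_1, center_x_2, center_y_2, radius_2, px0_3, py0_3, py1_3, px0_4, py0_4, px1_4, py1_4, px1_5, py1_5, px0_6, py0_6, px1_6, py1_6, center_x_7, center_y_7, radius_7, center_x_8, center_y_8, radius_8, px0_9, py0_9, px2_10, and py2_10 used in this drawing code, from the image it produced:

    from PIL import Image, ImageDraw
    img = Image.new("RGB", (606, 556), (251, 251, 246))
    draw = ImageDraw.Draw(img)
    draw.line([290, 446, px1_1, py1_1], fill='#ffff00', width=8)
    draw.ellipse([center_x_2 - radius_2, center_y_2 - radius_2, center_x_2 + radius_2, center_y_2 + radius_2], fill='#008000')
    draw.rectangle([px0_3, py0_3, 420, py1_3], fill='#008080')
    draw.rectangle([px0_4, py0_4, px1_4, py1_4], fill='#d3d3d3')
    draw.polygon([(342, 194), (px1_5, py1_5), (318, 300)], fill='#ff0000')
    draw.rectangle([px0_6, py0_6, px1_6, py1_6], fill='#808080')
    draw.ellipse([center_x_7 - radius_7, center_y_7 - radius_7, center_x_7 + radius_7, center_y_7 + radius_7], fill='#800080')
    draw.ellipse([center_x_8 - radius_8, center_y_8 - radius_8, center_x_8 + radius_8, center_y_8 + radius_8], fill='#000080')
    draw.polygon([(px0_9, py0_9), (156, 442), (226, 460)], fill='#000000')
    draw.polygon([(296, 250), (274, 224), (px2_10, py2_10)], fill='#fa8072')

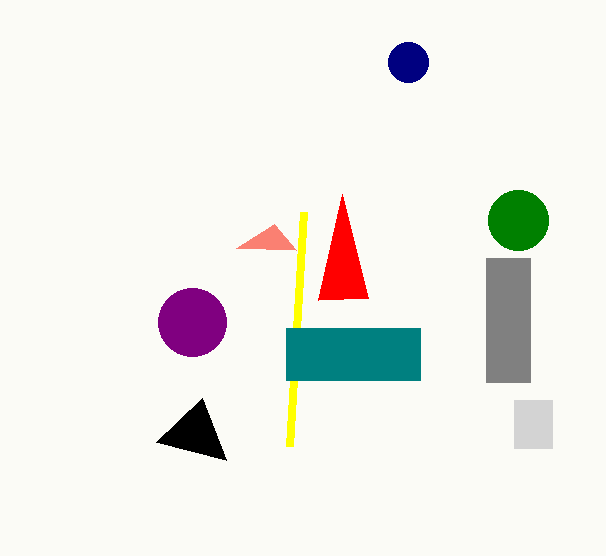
px1_1 = 304
py1_1 = 212
center_x_2 = 518
center_y_2 = 220
radius_2 = 30
px0_3 = 286
py0_3 = 328
py1_3 = 380
px0_4 = 514
py0_4 = 400
px1_4 = 552
py1_4 = 448
px1_5 = 368
py1_5 = 298
px0_6 = 486
py0_6 = 258
px1_6 = 530
py1_6 = 382
center_x_7 = 192
center_y_7 = 322
radius_7 = 34
center_x_8 = 408
center_y_8 = 62
radius_8 = 20
px0_9 = 202
py0_9 = 398
px2_10 = 236
py2_10 = 248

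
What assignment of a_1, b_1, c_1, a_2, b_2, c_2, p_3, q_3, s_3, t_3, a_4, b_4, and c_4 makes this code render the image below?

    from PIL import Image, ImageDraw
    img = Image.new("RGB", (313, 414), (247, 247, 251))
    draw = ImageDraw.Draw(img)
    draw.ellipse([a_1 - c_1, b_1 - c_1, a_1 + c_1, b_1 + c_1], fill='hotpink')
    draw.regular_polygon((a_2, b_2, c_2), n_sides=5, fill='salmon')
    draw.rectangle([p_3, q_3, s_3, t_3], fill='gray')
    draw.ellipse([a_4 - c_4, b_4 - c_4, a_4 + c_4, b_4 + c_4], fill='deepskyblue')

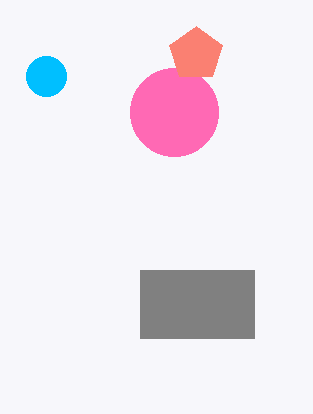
a_1 = 174, b_1 = 112, c_1 = 44, a_2 = 196, b_2 = 54, c_2 = 28, p_3 = 140, q_3 = 270, s_3 = 254, t_3 = 338, a_4 = 46, b_4 = 76, c_4 = 20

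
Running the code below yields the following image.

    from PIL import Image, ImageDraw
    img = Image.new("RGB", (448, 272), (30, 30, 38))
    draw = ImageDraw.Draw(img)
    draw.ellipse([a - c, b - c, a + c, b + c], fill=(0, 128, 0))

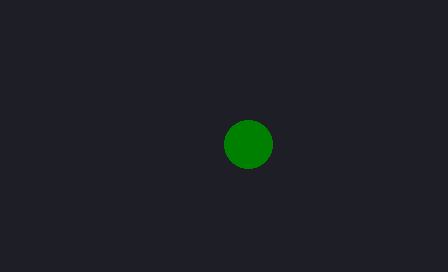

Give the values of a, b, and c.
a = 248; b = 144; c = 24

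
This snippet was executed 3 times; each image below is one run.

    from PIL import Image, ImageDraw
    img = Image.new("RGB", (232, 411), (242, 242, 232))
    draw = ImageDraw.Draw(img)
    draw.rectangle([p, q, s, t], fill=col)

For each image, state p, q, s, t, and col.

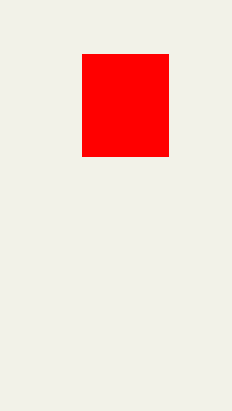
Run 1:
p = 82
q = 54
s = 168
t = 156
col = 'red'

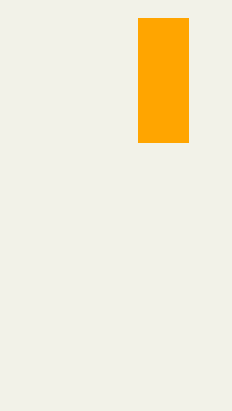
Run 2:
p = 138; q = 18; s = 188; t = 142; col = 'orange'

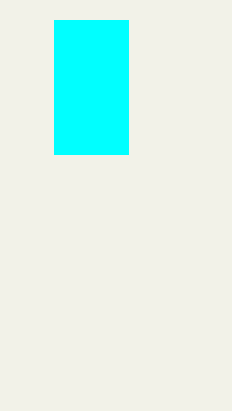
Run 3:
p = 54
q = 20
s = 128
t = 154
col = 'cyan'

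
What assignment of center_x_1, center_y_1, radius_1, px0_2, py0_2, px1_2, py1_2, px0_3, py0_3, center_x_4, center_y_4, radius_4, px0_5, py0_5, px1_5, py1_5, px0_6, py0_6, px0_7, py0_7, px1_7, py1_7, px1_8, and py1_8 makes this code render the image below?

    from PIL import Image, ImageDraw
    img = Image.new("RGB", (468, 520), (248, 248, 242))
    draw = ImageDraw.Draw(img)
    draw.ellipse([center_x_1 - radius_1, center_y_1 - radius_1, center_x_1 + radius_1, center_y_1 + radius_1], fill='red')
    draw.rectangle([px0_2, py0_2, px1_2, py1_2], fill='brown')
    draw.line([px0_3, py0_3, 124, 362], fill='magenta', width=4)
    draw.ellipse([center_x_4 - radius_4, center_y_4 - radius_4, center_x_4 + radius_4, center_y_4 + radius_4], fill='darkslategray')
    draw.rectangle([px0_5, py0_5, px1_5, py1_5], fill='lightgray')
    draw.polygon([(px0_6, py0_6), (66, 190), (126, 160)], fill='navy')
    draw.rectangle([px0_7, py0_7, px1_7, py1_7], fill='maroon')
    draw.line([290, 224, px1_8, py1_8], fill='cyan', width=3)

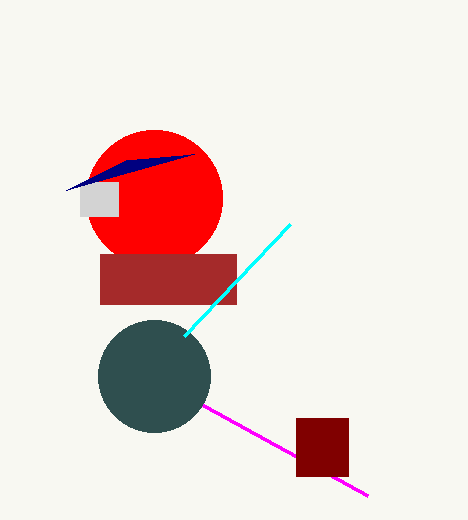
center_x_1 = 154, center_y_1 = 198, radius_1 = 68, px0_2 = 100, py0_2 = 254, px1_2 = 236, py1_2 = 304, px0_3 = 368, py0_3 = 496, center_x_4 = 154, center_y_4 = 376, radius_4 = 56, px0_5 = 80, py0_5 = 182, px1_5 = 118, py1_5 = 216, px0_6 = 194, py0_6 = 154, px0_7 = 296, py0_7 = 418, px1_7 = 348, py1_7 = 476, px1_8 = 184, py1_8 = 336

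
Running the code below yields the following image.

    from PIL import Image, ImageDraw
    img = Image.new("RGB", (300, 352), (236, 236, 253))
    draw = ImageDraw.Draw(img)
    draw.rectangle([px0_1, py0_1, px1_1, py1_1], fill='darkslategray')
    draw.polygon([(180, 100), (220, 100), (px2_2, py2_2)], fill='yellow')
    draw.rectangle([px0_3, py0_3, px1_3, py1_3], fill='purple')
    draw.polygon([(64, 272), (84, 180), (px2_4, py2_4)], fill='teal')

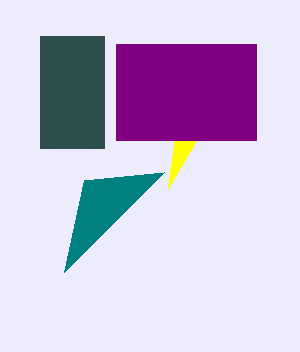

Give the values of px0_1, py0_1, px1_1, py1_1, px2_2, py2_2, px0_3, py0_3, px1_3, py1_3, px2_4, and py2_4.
px0_1 = 40; py0_1 = 36; px1_1 = 104; py1_1 = 148; px2_2 = 168; py2_2 = 188; px0_3 = 116; py0_3 = 44; px1_3 = 256; py1_3 = 140; px2_4 = 164; py2_4 = 172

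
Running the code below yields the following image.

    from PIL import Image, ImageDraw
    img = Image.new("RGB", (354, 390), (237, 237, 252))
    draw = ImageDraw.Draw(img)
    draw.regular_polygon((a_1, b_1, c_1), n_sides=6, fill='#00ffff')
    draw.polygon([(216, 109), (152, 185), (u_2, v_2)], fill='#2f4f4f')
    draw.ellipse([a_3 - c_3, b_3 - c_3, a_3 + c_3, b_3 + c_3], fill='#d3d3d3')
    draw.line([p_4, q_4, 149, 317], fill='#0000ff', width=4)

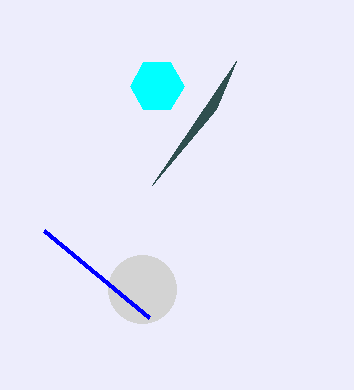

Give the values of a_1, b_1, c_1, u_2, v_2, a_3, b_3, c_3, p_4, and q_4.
a_1 = 157
b_1 = 86
c_1 = 27
u_2 = 236
v_2 = 61
a_3 = 142
b_3 = 289
c_3 = 34
p_4 = 44
q_4 = 230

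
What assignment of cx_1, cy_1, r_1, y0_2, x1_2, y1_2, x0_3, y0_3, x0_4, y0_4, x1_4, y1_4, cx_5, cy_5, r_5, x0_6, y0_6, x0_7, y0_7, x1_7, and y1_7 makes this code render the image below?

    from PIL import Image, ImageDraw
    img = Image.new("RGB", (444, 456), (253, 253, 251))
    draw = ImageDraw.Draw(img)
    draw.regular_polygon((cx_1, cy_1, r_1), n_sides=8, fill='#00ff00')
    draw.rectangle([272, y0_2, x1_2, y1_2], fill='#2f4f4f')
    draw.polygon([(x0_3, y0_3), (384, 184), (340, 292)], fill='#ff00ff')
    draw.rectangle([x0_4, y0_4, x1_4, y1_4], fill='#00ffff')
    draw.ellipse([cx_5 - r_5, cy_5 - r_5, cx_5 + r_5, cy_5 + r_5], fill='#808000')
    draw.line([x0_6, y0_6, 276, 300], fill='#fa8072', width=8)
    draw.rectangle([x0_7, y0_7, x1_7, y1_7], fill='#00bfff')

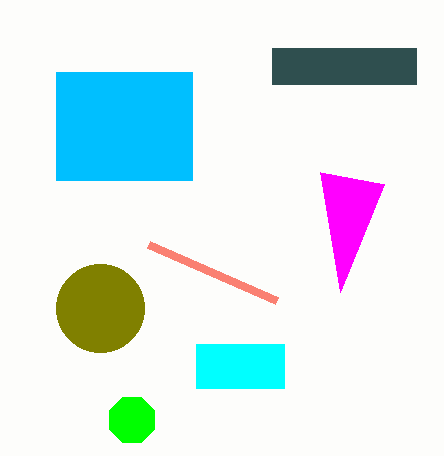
cx_1 = 132; cy_1 = 420; r_1 = 24; y0_2 = 48; x1_2 = 416; y1_2 = 84; x0_3 = 320; y0_3 = 172; x0_4 = 196; y0_4 = 344; x1_4 = 284; y1_4 = 388; cx_5 = 100; cy_5 = 308; r_5 = 44; x0_6 = 148; y0_6 = 244; x0_7 = 56; y0_7 = 72; x1_7 = 192; y1_7 = 180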